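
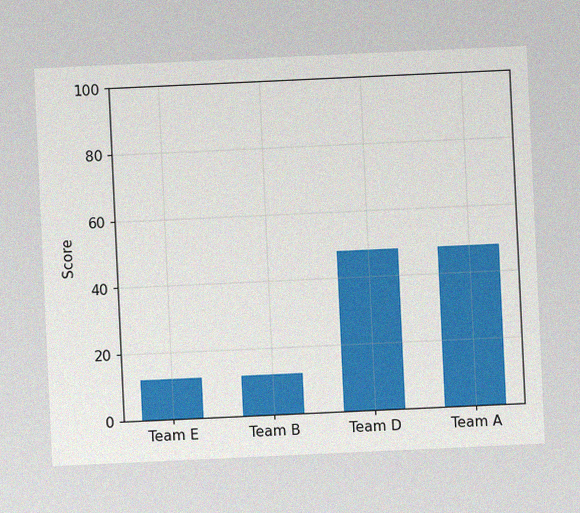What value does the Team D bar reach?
48

The chart is tilted about 3° counter-clockwise, with some photo noise. Reading along the chart's y-axis, the Team D bar reaches 48.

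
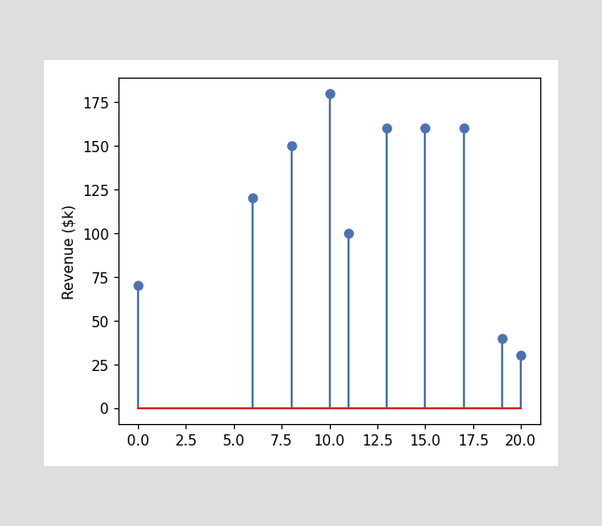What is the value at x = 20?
The stem at x=20 reaches $30k.

$30k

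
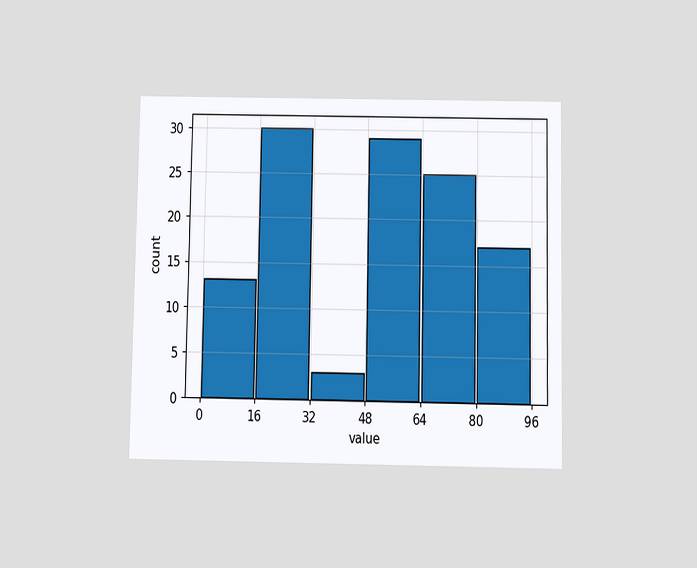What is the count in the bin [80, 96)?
The chart is viewed slightly from below. The [80, 96) bin has height 17.

17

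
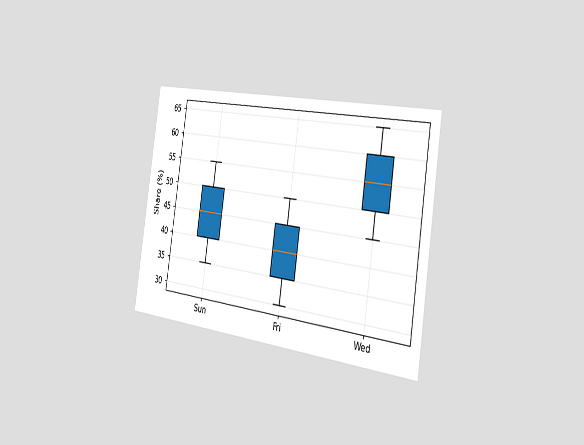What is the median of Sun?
The chart is tilted about 8° clockwise and viewed slightly from the right. The median line in the Sun box sits at 45%.

45%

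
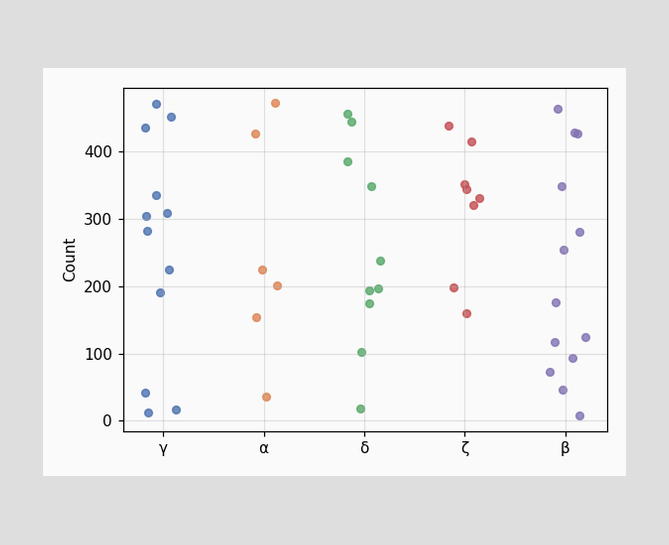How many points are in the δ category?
Counting the markers in the δ column gives 10.

10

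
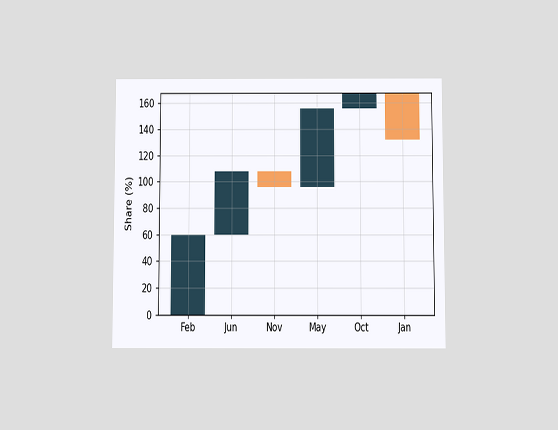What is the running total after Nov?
96%

The chart is viewed slightly from below. After Nov the running total reaches 96%.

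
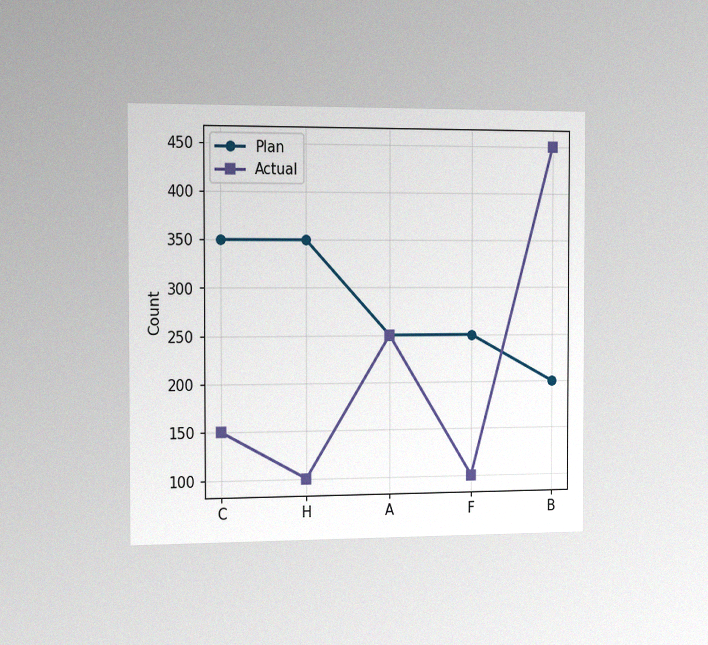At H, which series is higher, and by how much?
Plan, by 250

The chart is viewed slightly from the left, with some photo noise. At H, Plan sits above the other line by 250.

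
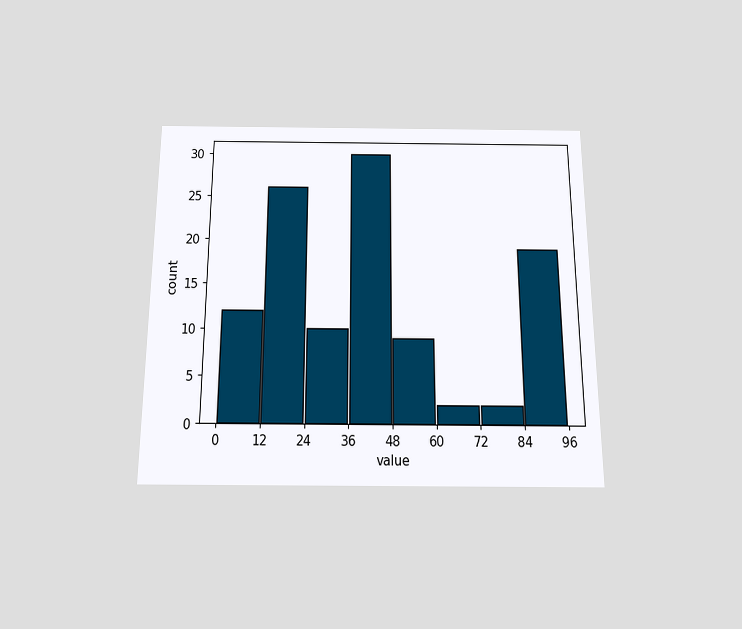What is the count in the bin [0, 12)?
The chart is viewed slightly from below. The [0, 12) bin has height 12.

12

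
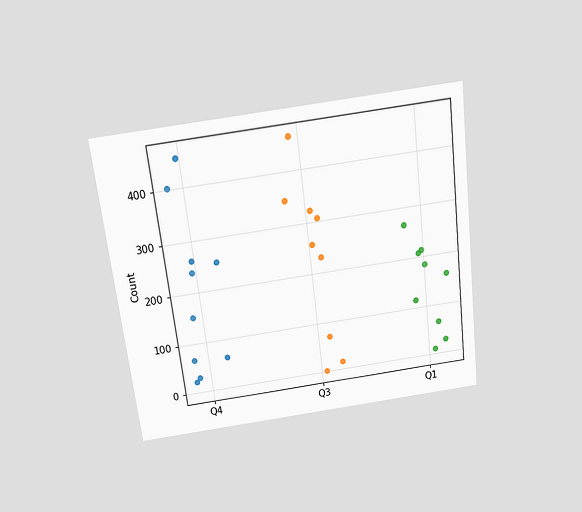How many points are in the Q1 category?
9

The chart is tilted about 7° counter-clockwise and viewed slightly from above. Counting the markers in the Q1 column gives 9.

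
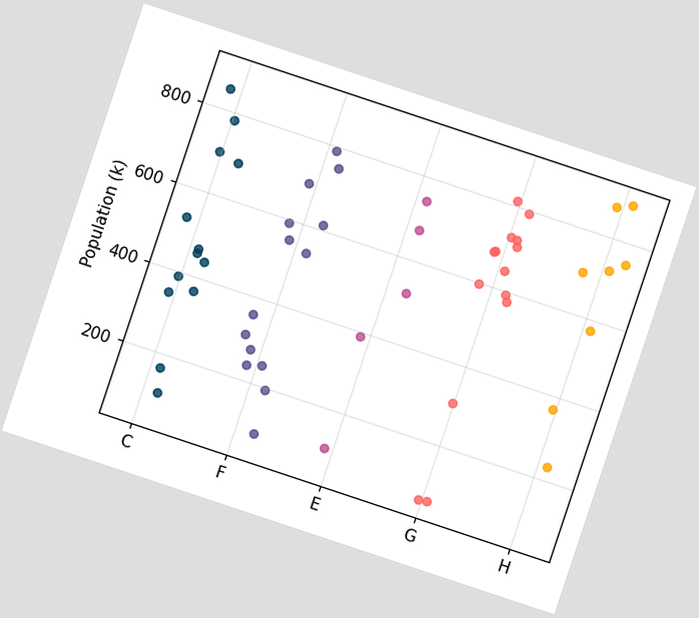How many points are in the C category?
The chart is tilted about 18° clockwise. Counting the markers in the C column gives 13.

13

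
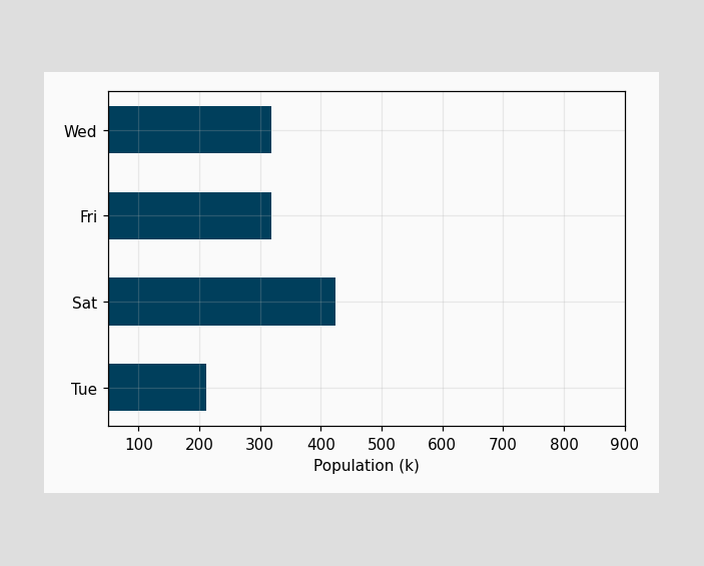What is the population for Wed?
318k

Reading along the chart's x-axis, the Wed bar reaches 318k.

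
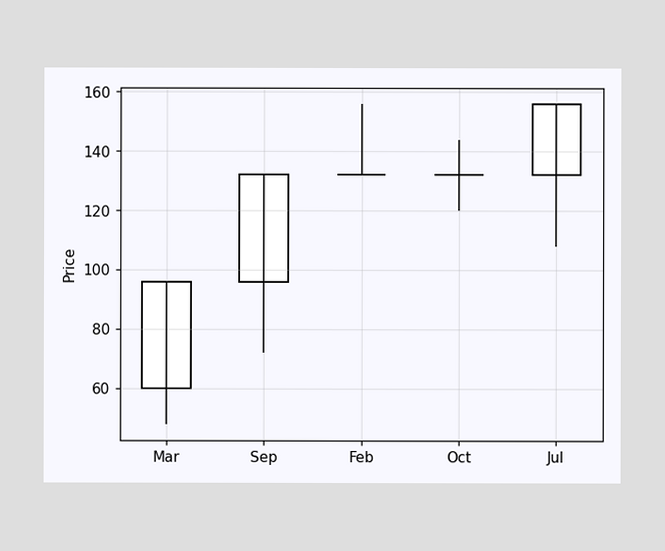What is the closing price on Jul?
156

The Jul candle closes at 156.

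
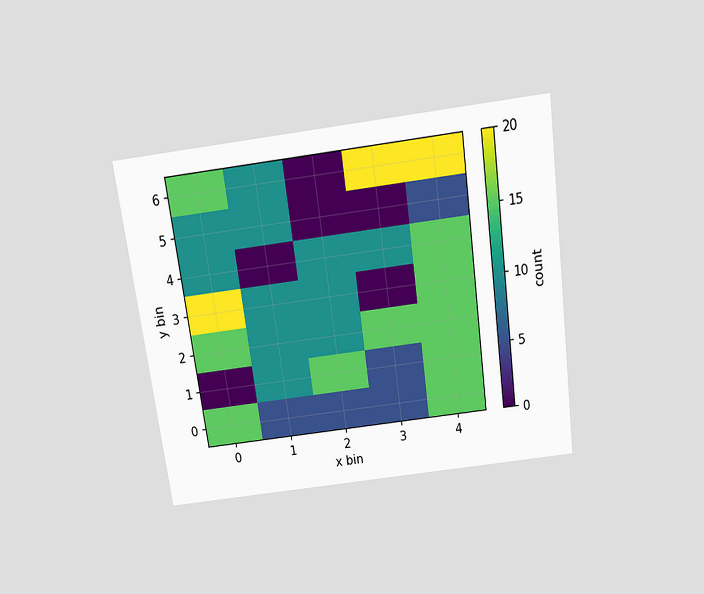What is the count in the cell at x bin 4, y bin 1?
The chart is tilted about 8° counter-clockwise and viewed slightly from above. Matching the cell (4, 1) against the colorbar gives 15.

15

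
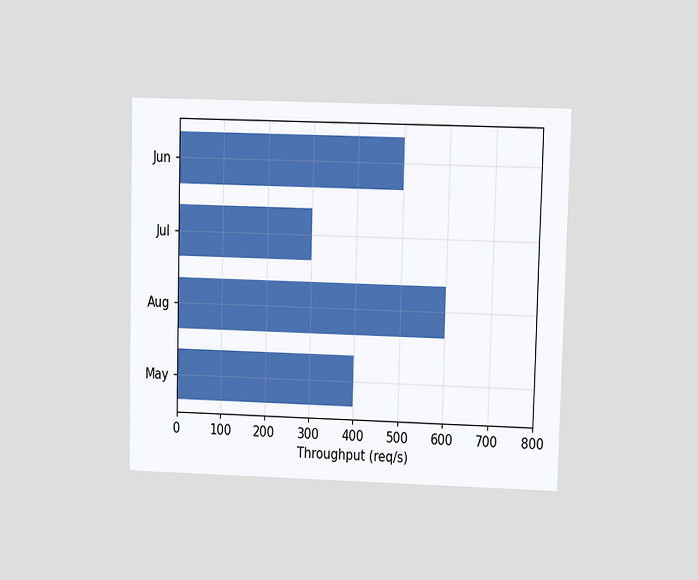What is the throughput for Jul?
The chart is viewed at a slight angle. Reading along the chart's x-axis, the Jul bar reaches 300req/s.

300req/s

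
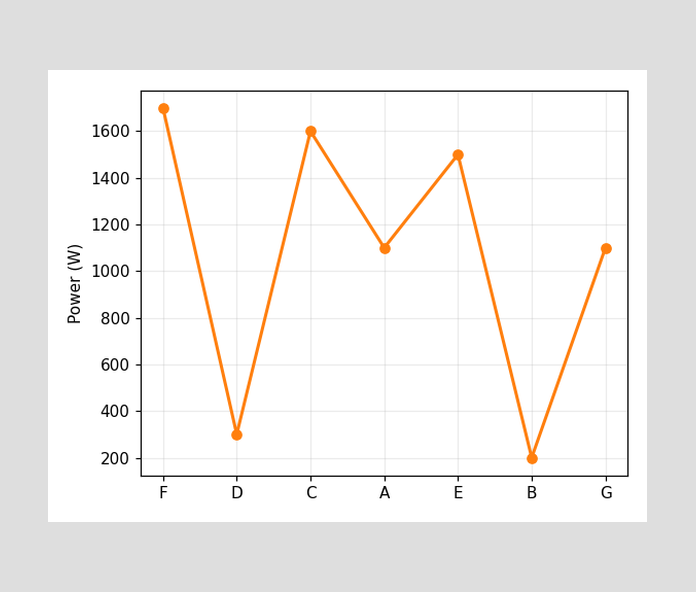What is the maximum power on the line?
1700W

The highest point is at F, and reading across to the y-axis gives 1700W.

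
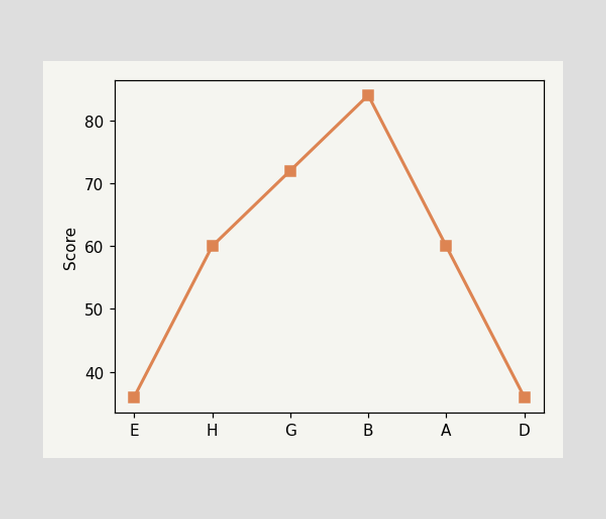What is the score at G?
72

At G, the line is at 72.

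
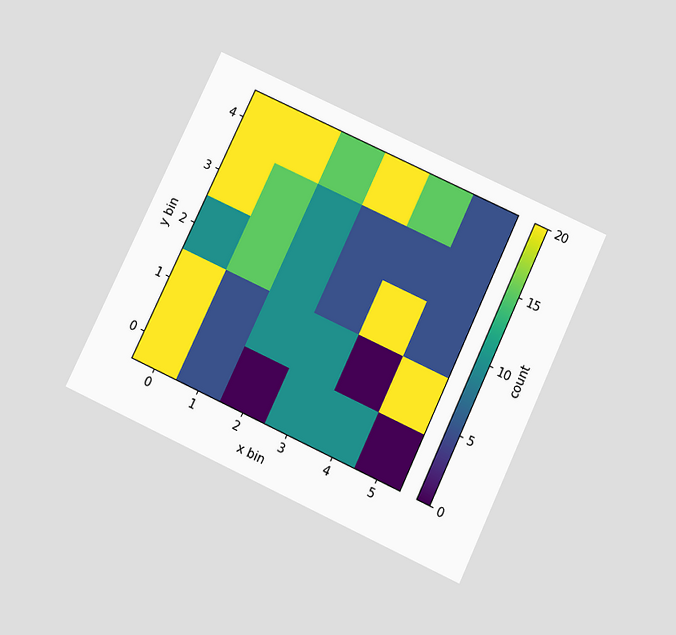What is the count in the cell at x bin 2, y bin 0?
0

The chart is tilted about 25° clockwise and viewed slightly from below. Matching the cell (2, 0) against the colorbar gives 0.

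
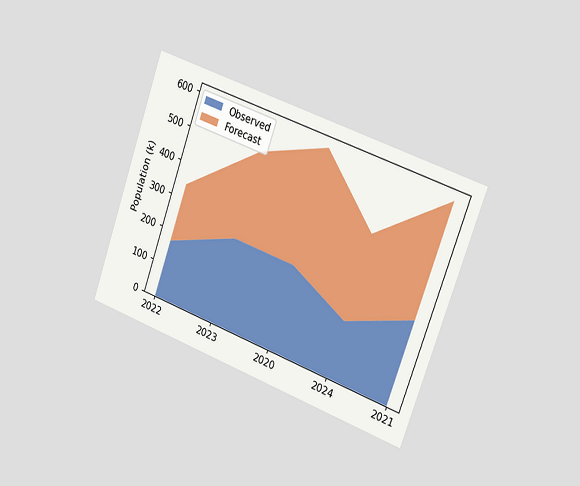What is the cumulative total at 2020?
The chart is tilted about 20° clockwise and viewed slightly from the right. The stacked total at 2020 reaches 595k.

595k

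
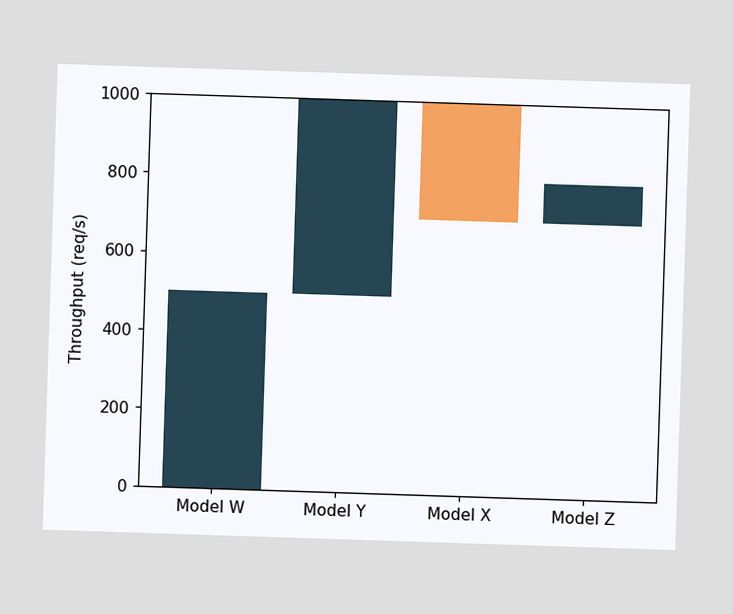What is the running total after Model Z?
800req/s

After Model Z the running total reaches 800req/s.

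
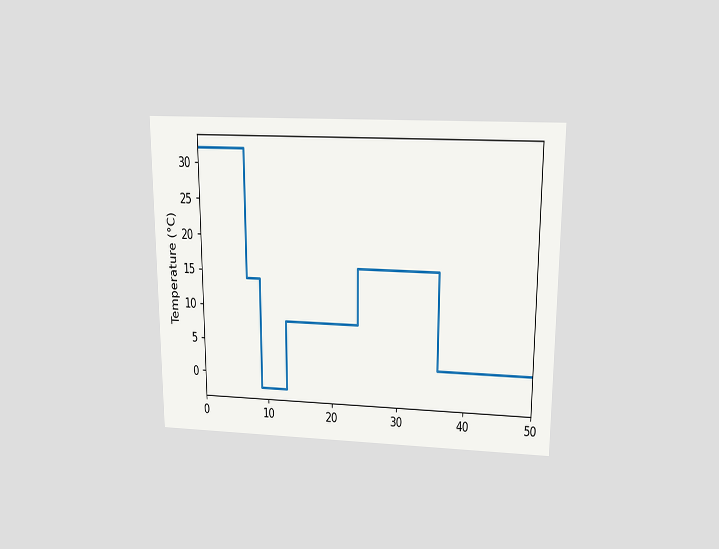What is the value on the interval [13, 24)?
8°C

The chart is viewed slightly from above. On [13, 24) the step sits at 8°C.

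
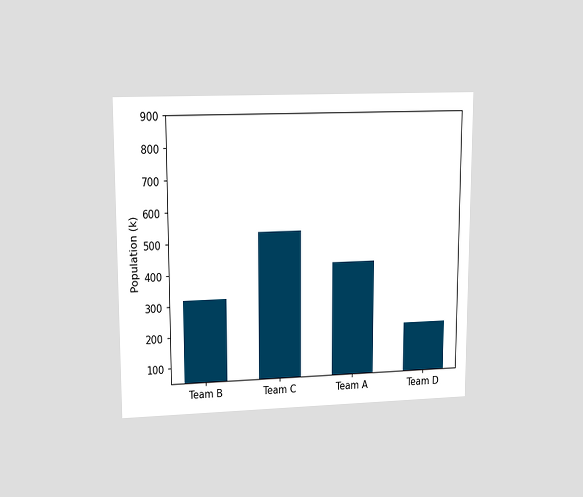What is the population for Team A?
424k

The chart is viewed at a slight angle. Reading along the chart's y-axis, the Team A bar reaches 424k.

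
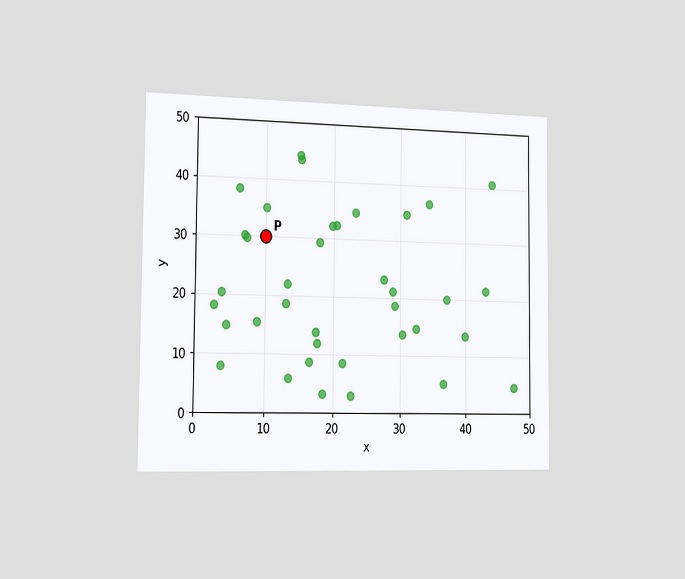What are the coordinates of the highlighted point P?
(10, 30)

The chart is viewed slightly from the left. Following the gridlines from P to each axis, P sits at (10, 30).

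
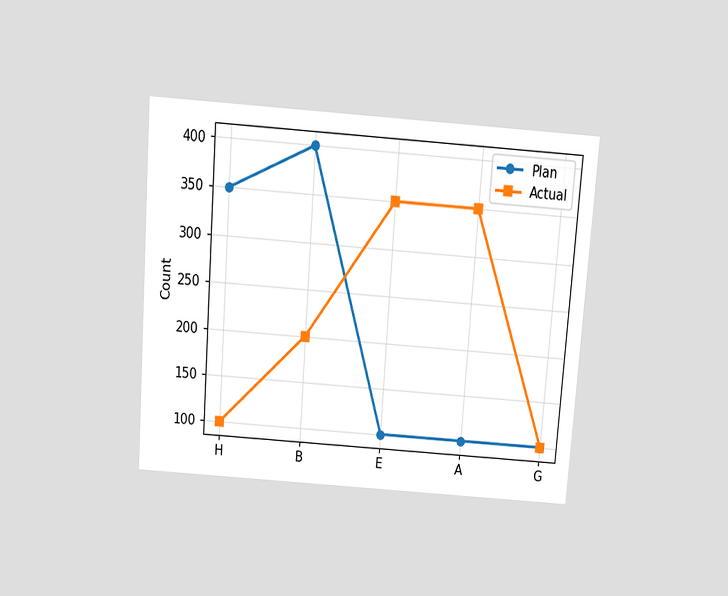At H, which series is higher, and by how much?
Plan, by 250

The chart is tilted about 4° clockwise and viewed slightly from above. At H, Plan sits above the other line by 250.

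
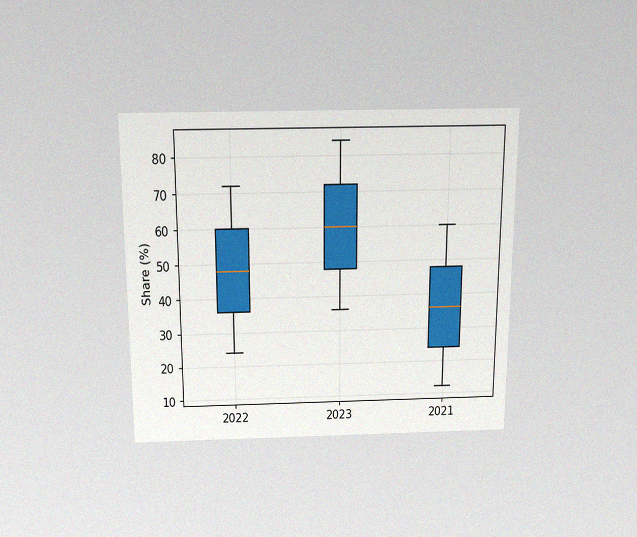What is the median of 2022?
48%

The chart is viewed slightly from above, with some photo noise. The median line in the 2022 box sits at 48%.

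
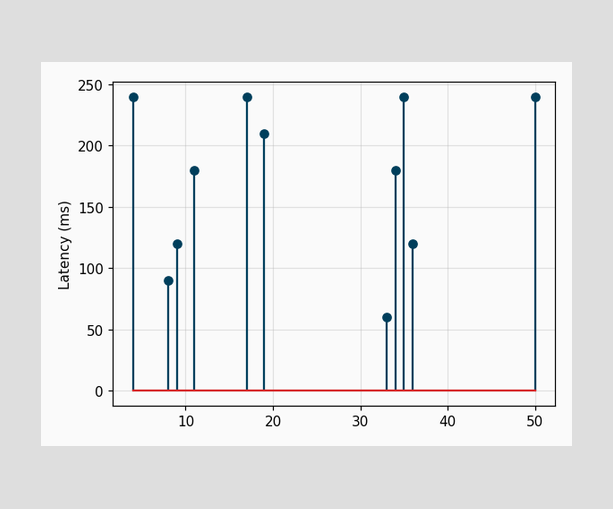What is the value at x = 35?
The stem at x=35 reaches 240ms.

240ms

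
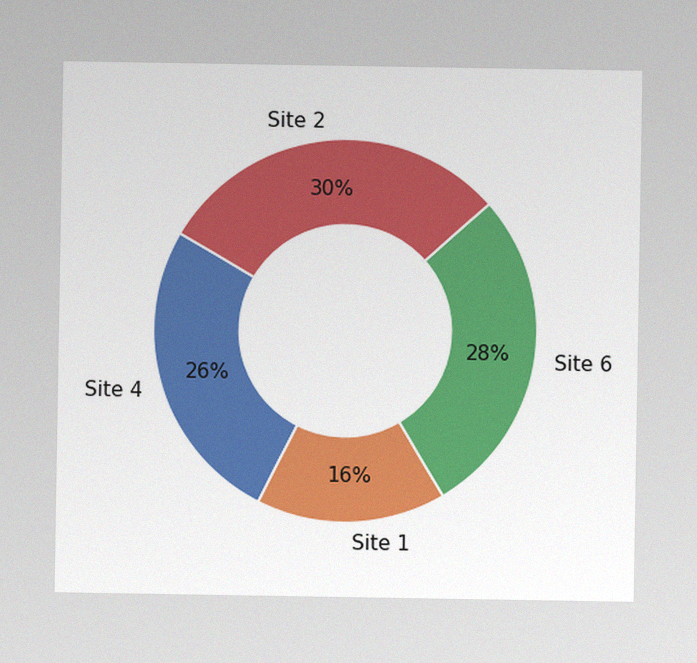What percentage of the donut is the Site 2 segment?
The image has some photo noise and uneven lighting. The Site 2 segment takes up 30% of the ring.

30%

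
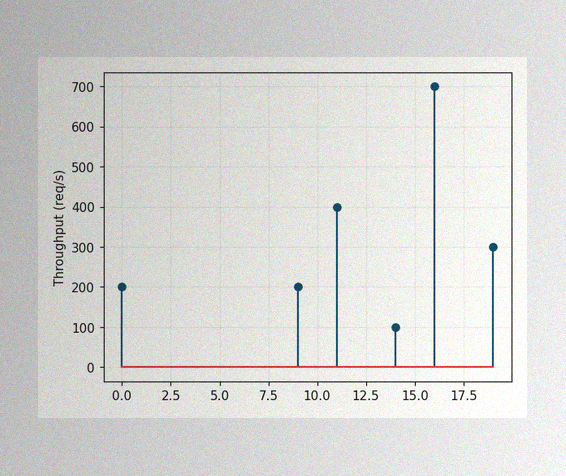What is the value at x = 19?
The image has some photo noise and uneven lighting. The stem at x=19 reaches 300req/s.

300req/s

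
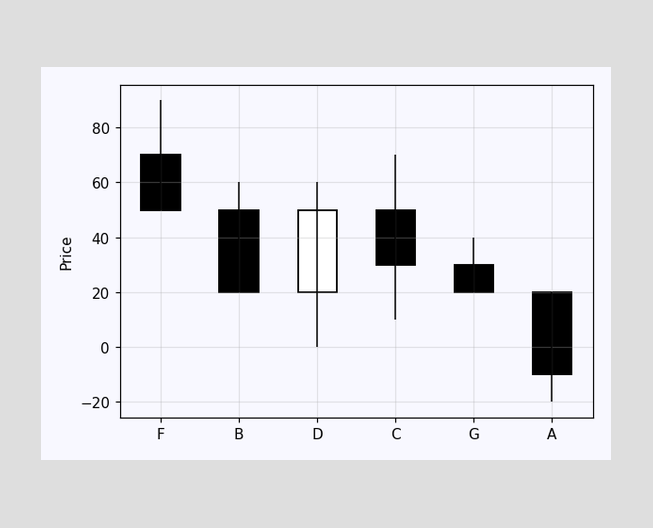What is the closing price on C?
30

The C candle closes at 30.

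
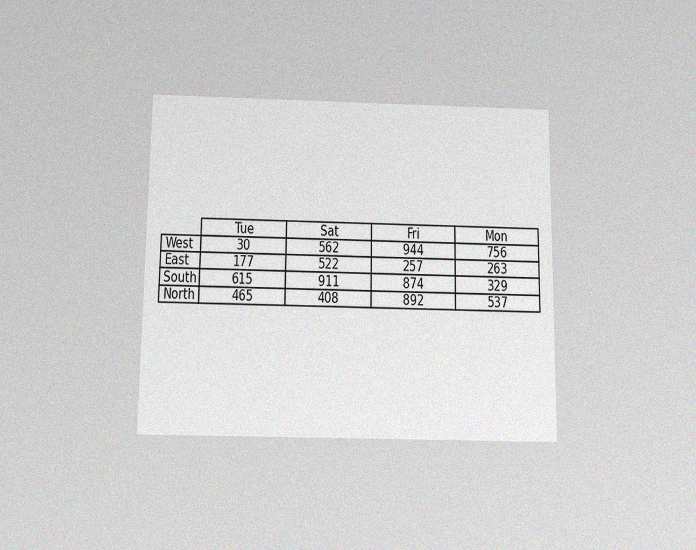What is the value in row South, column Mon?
329

The chart is viewed slightly from below, with some photo noise. The (South, Mon) cell reads 329.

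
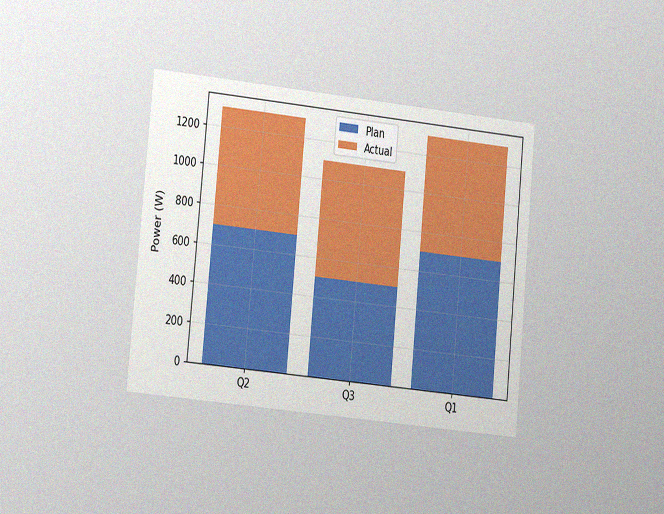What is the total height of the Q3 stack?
The chart is tilted about 5° clockwise and viewed slightly from the left, with some photo noise. The Q3 stack's top reaches 1100W on the y-axis.

1100W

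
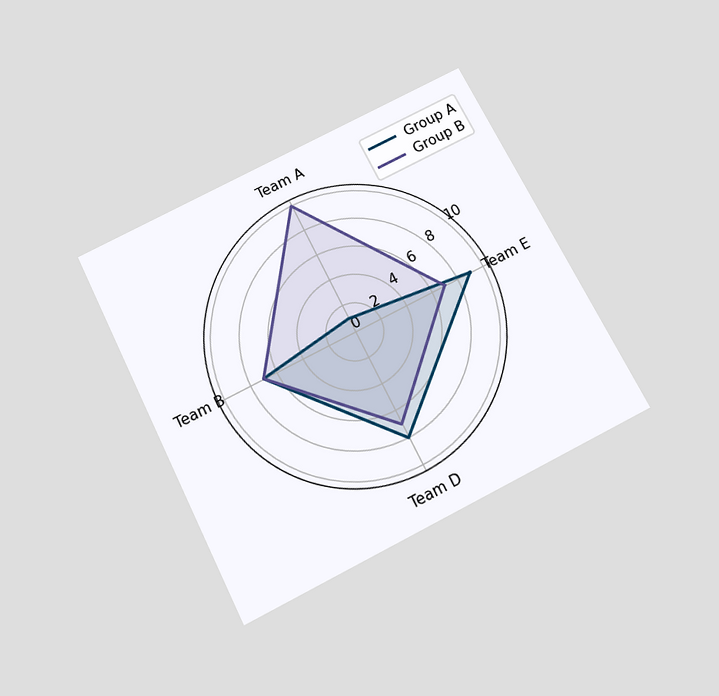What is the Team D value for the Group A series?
8

The chart is tilted about 27° counter-clockwise and viewed slightly from below. On the Team D axis, Group A reaches 8.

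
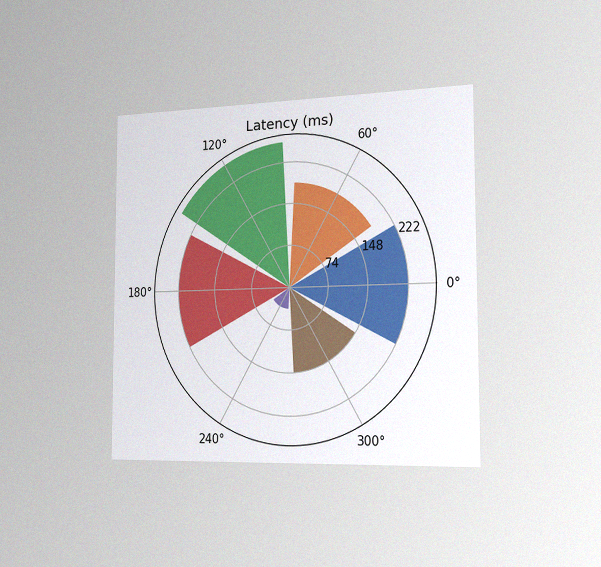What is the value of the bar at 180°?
The chart is viewed slightly from the right, with some photo noise. The bar at 180° reaches 222ms on the radial axis.

222ms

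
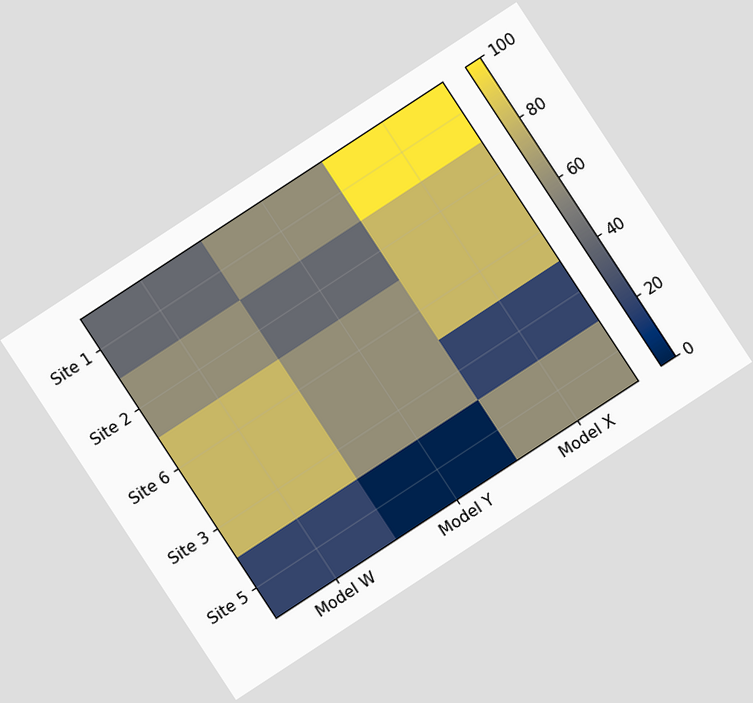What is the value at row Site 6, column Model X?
80

The chart is tilted about 33° counter-clockwise. Matching cell (Site 6, Model X) against the colorbar gives 80.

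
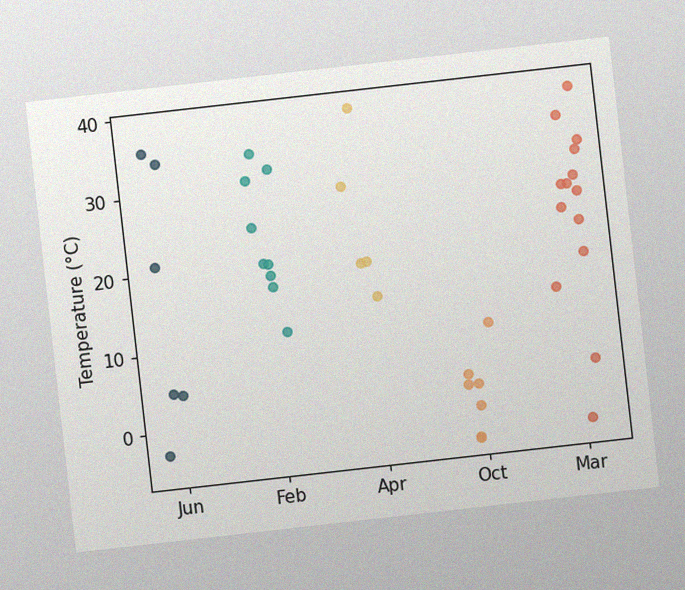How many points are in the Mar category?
The chart is tilted about 6° counter-clockwise, with some photo noise. Counting the markers in the Mar column gives 14.

14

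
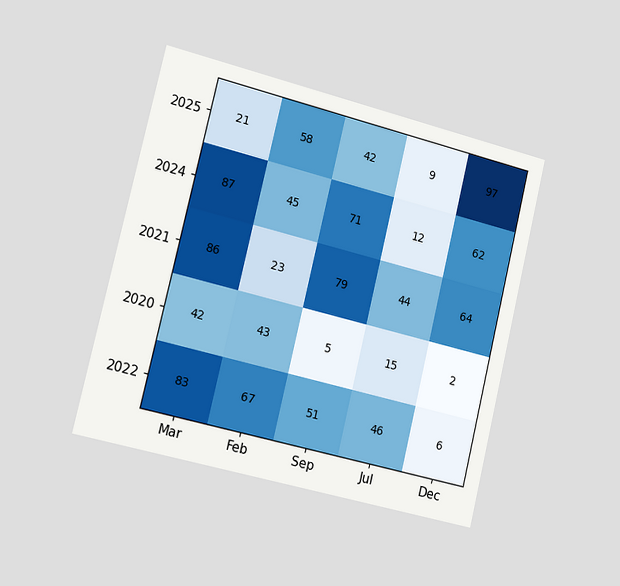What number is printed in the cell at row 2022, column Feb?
The chart is tilted about 13° clockwise and viewed slightly from the left. The (2022, Feb) cell reads 67.

67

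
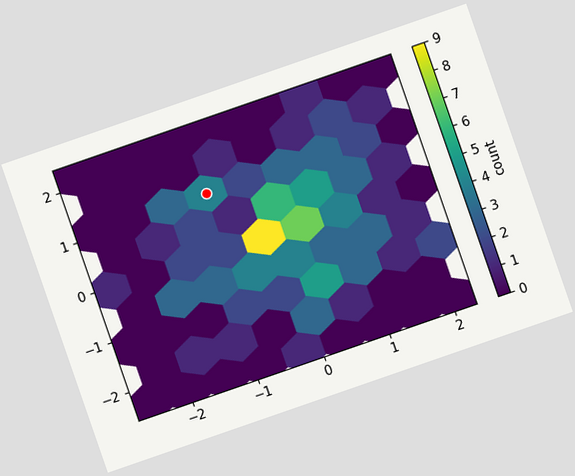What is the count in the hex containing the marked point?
4

The chart is tilted about 19° counter-clockwise. The marked hex reads 4 on the colorbar.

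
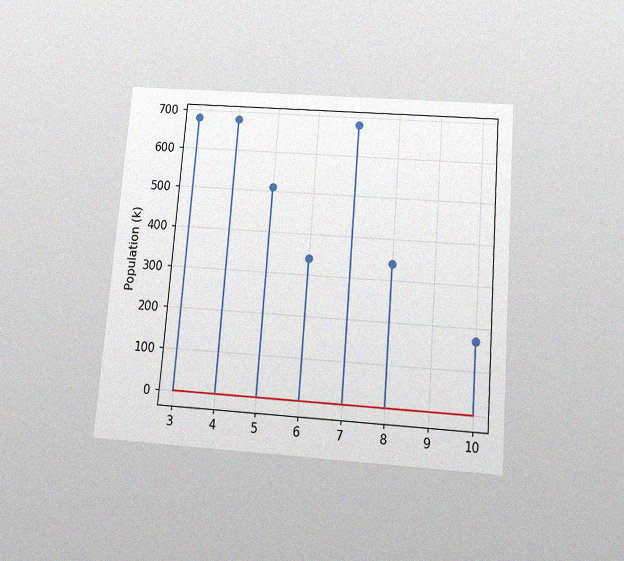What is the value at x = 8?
340k

The chart is tilted about 5° clockwise and viewed slightly from below, with some photo noise. The stem at x=8 reaches 340k.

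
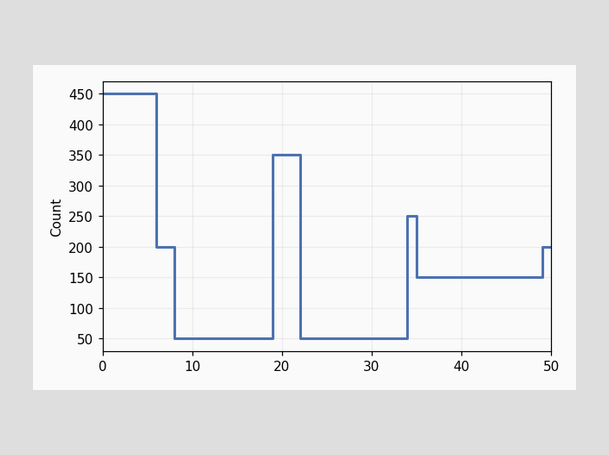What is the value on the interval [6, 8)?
On [6, 8) the step sits at 200.

200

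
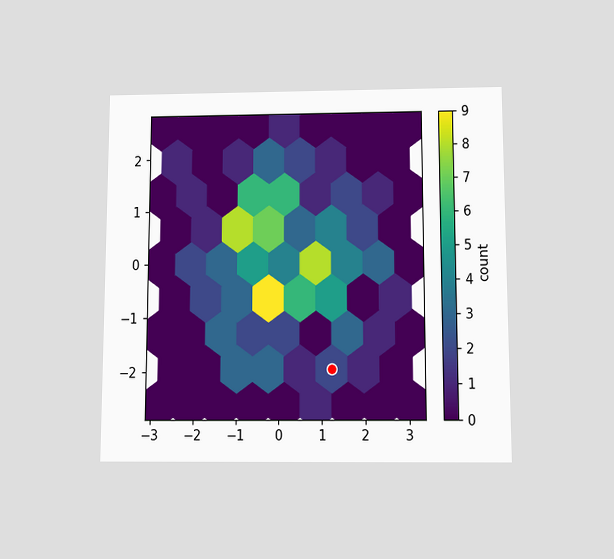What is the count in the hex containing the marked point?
2

The chart is viewed slightly from below. The marked hex reads 2 on the colorbar.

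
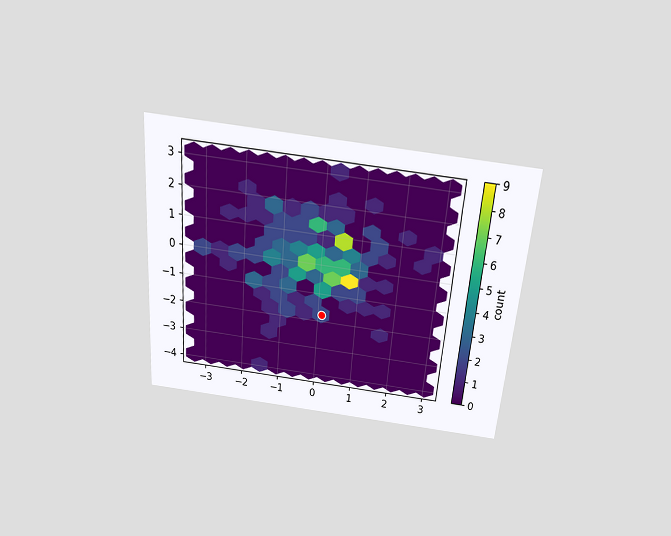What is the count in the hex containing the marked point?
The chart is tilted about 5° clockwise and viewed slightly from above. The marked hex reads 2 on the colorbar.

2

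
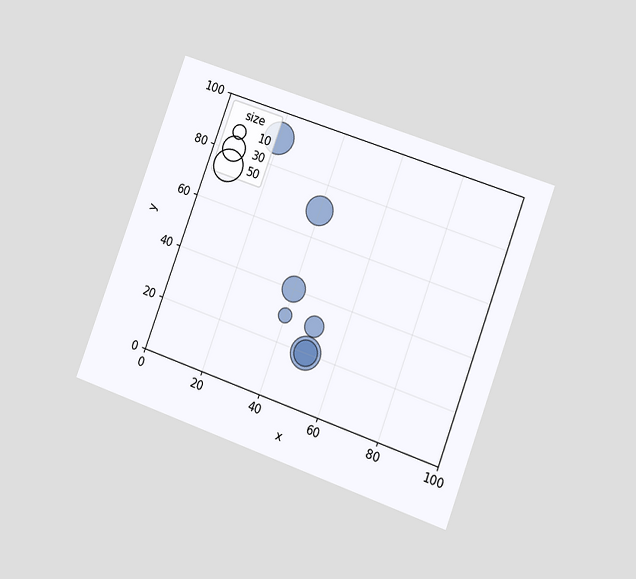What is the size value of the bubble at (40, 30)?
The chart is tilted about 20° clockwise and viewed slightly from the right. Matching the bubble at (40, 30) against the size legend gives 10.

10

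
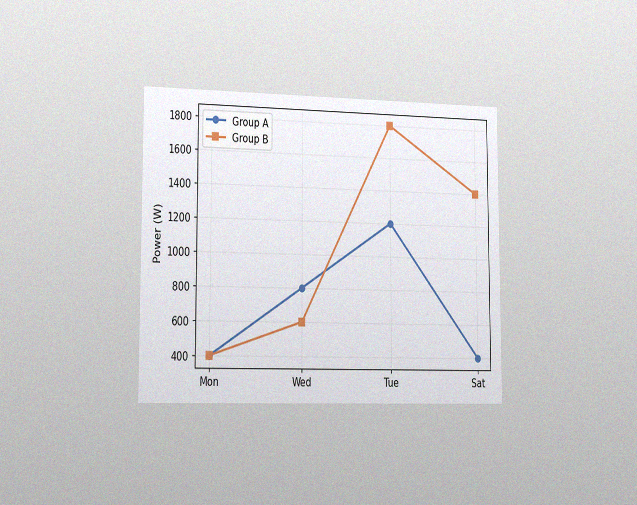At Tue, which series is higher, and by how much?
Group B, by 600W

The chart is viewed slightly from the left, with some photo noise. At Tue, Group B sits above the other line by 600W.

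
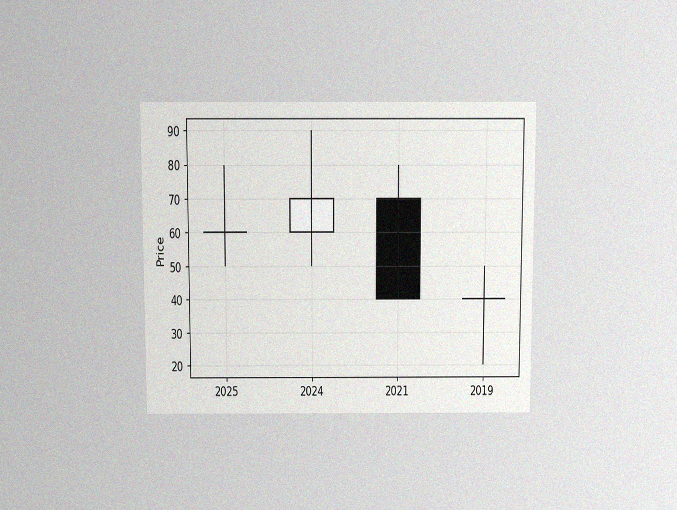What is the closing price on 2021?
The chart is viewed slightly from above, with some photo noise. The 2021 candle closes at 40.

40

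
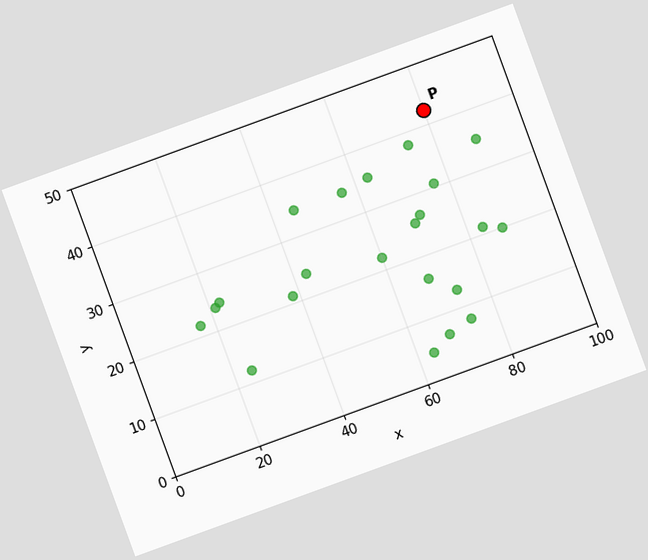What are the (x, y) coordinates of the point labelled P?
The chart is tilted about 20° counter-clockwise. Following the gridlines from P to each axis, P sits at (80, 42.5).

(80, 42.5)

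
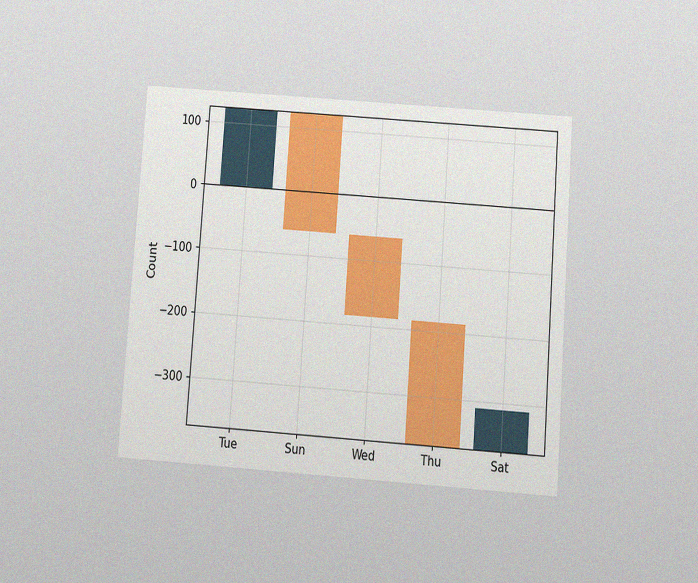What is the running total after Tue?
124

The chart is tilted about 4° clockwise and viewed slightly from below, with some photo noise. After Tue the running total reaches 124.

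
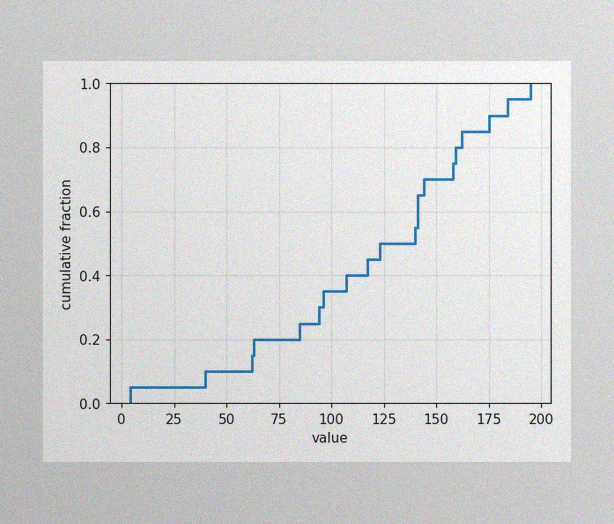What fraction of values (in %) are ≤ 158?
The image has some photo noise and uneven lighting. At x=158 the ECDF step is at 75%.

75%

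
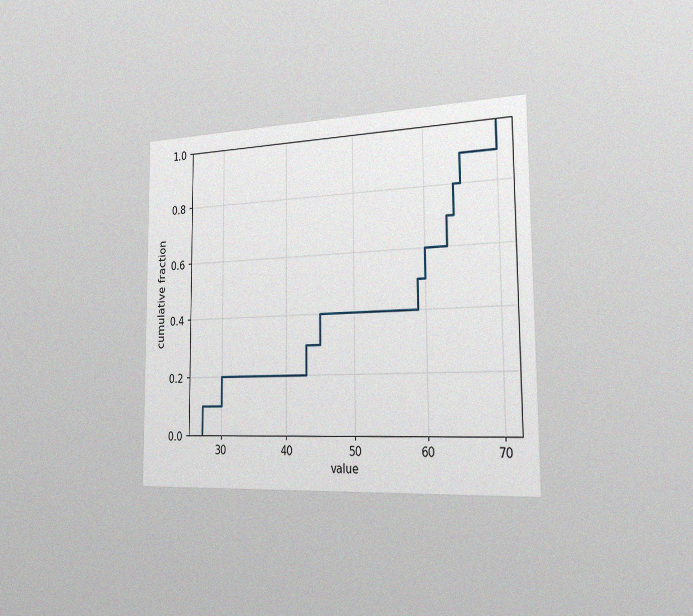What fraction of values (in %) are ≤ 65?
90%

The chart is viewed slightly from the right, with some photo noise. At x=65 the ECDF step is at 90%.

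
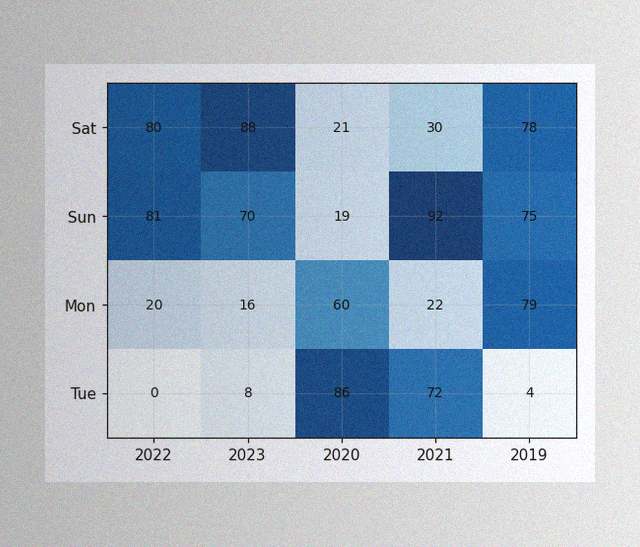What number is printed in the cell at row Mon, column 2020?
60

The image has some photo noise and uneven lighting. The (Mon, 2020) cell reads 60.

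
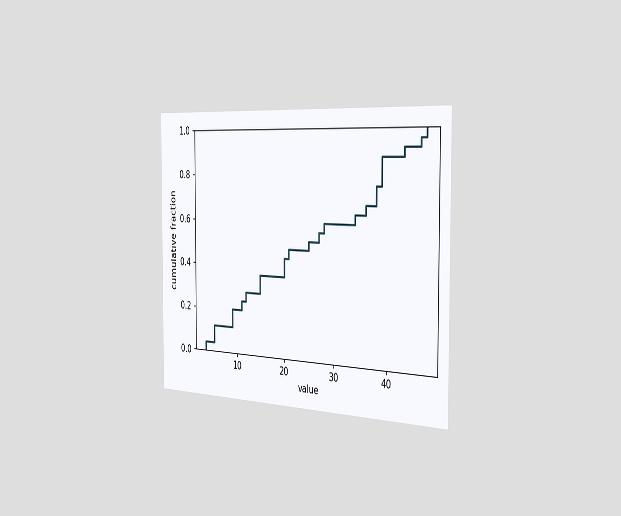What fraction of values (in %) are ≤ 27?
The chart is viewed slightly from the right. At x=27 the ECDF step is at 56%.

56%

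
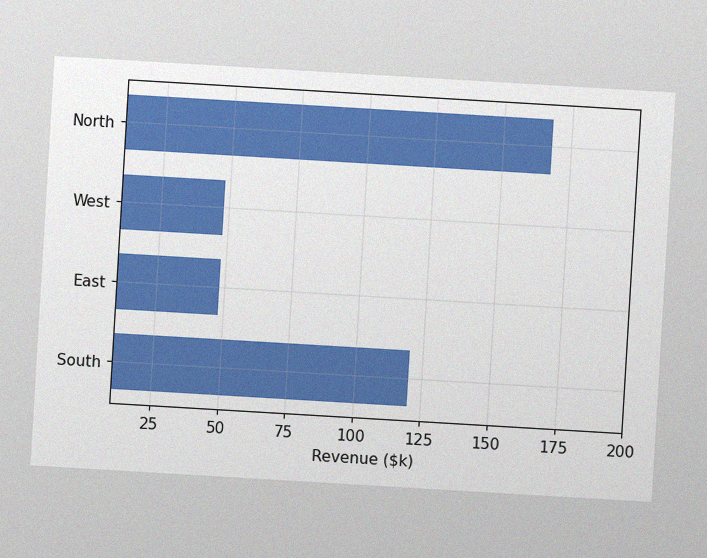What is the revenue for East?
$48k

The chart is tilted about 3° clockwise, with some photo noise. Reading along the chart's x-axis, the East bar reaches $48k.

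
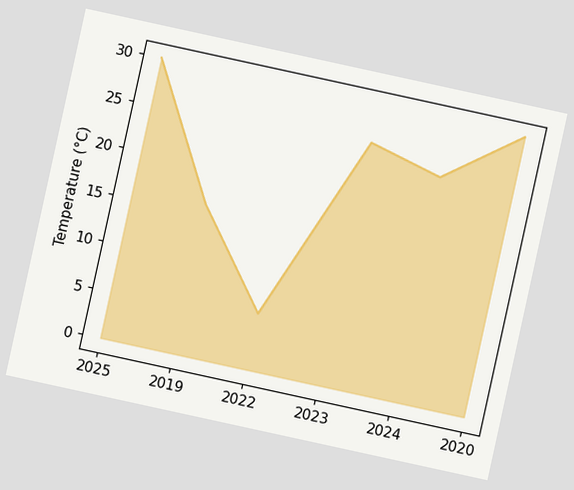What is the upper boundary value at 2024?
The chart is tilted about 12° clockwise. At 2024 the upper boundary is at 24°C.

24°C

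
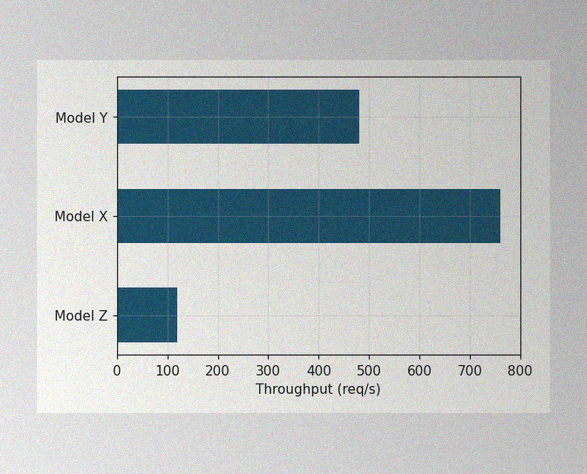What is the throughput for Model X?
760req/s

The image has some photo noise and uneven lighting. Reading along the chart's x-axis, the Model X bar reaches 760req/s.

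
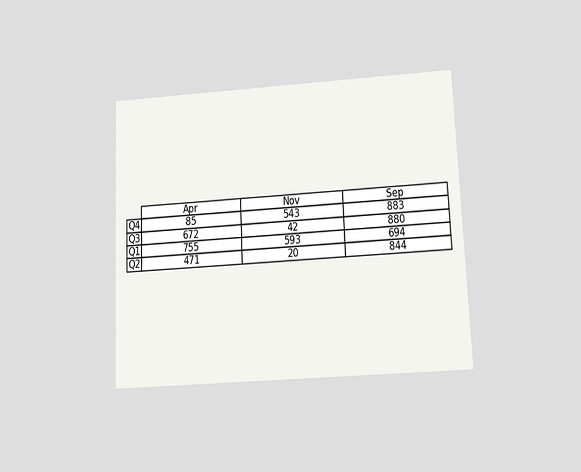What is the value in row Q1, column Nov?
593

The chart is tilted about 3° counter-clockwise and viewed slightly from below. The (Q1, Nov) cell reads 593.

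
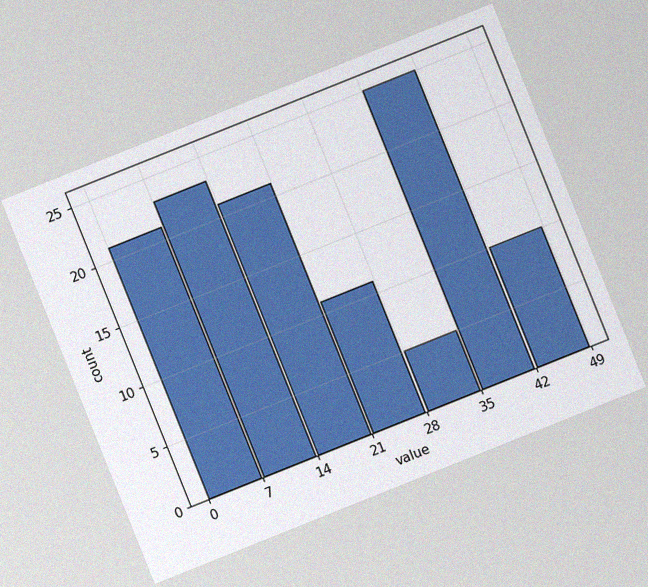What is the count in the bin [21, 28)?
The chart is tilted about 22° counter-clockwise, with some photo noise. The [21, 28) bin has height 11.

11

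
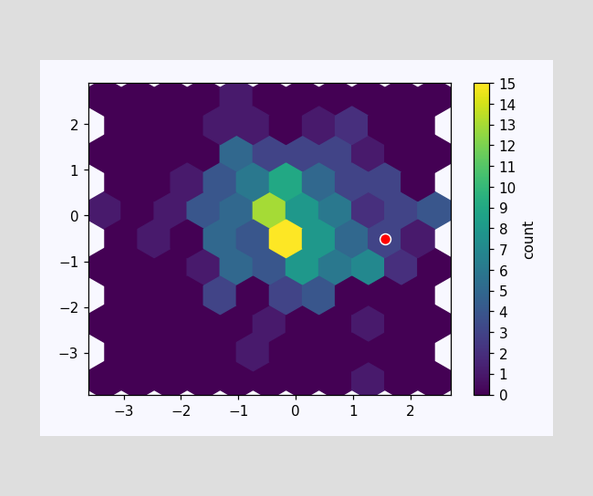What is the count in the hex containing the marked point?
3

The marked hex reads 3 on the colorbar.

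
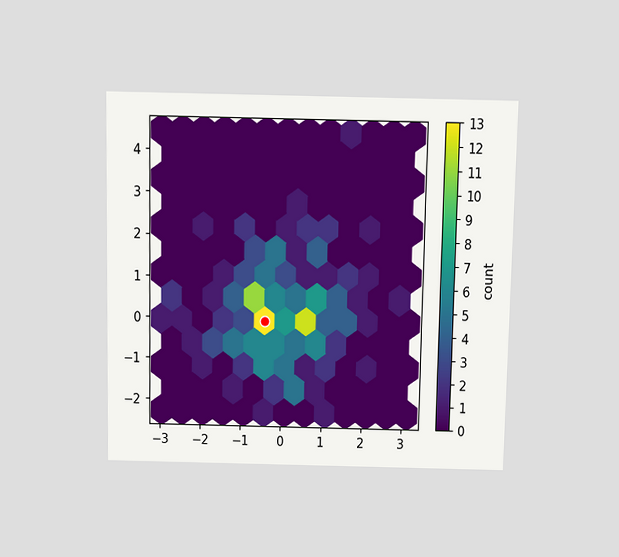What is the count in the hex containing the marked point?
The chart is viewed slightly from above. The marked hex reads 13 on the colorbar.

13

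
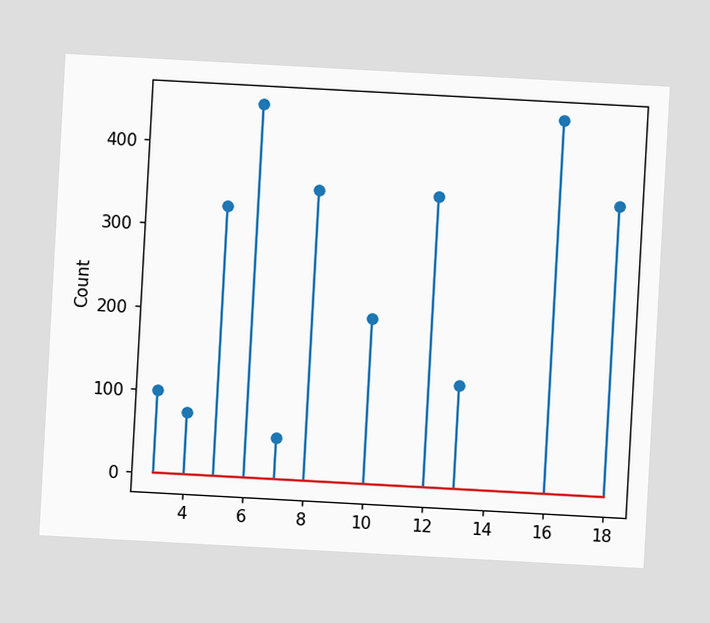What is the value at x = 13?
The chart is tilted about 3° clockwise. The stem at x=13 reaches 125.

125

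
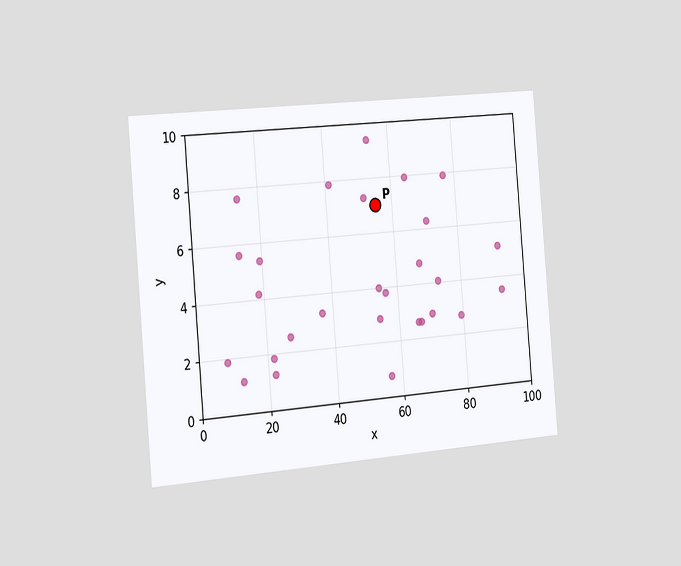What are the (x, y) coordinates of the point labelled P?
The chart is tilted about 5° counter-clockwise and viewed slightly from the left. Following the gridlines from P to each axis, P sits at (55, 7).

(55, 7)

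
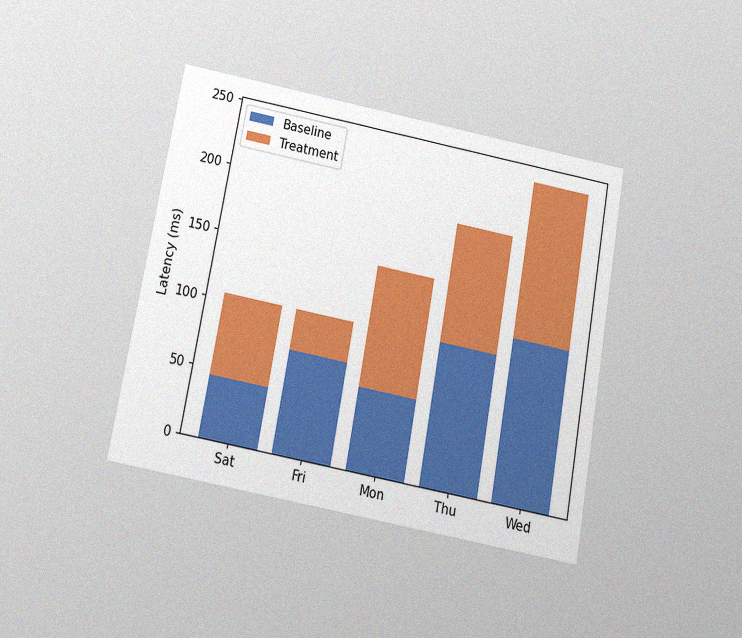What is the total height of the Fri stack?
105ms

The chart is tilted about 10° clockwise and viewed slightly from below, with some photo noise. The Fri stack's top reaches 105ms on the y-axis.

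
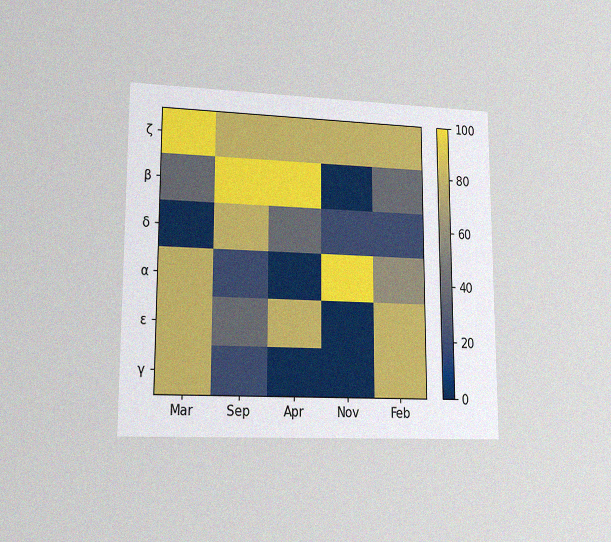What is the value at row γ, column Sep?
The chart is viewed at a slight angle, with some photo noise. Matching cell (γ, Sep) against the colorbar gives 20.

20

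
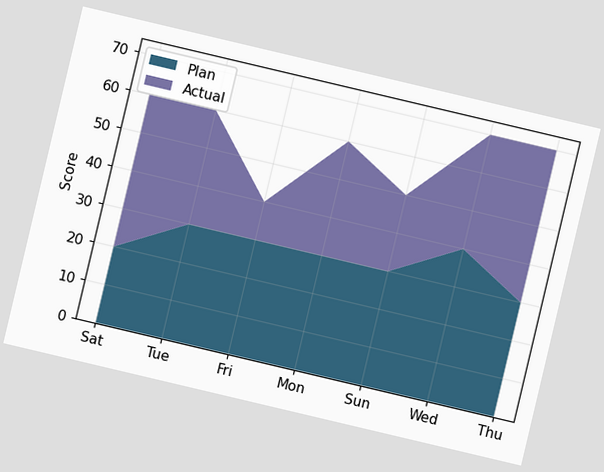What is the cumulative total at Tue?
60

The chart is tilted about 13° clockwise. The stacked total at Tue reaches 60.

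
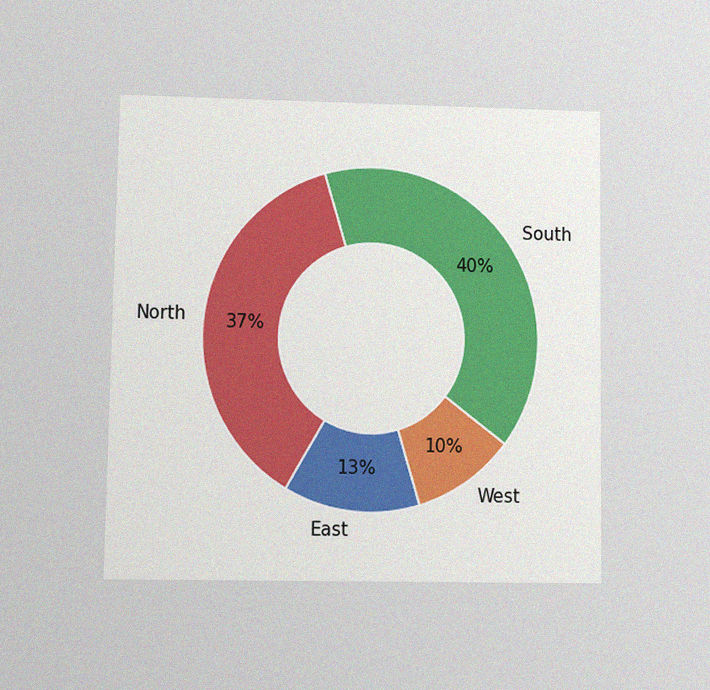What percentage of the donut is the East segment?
13%

The chart is viewed at a slight angle, with some photo noise. The East segment takes up 13% of the ring.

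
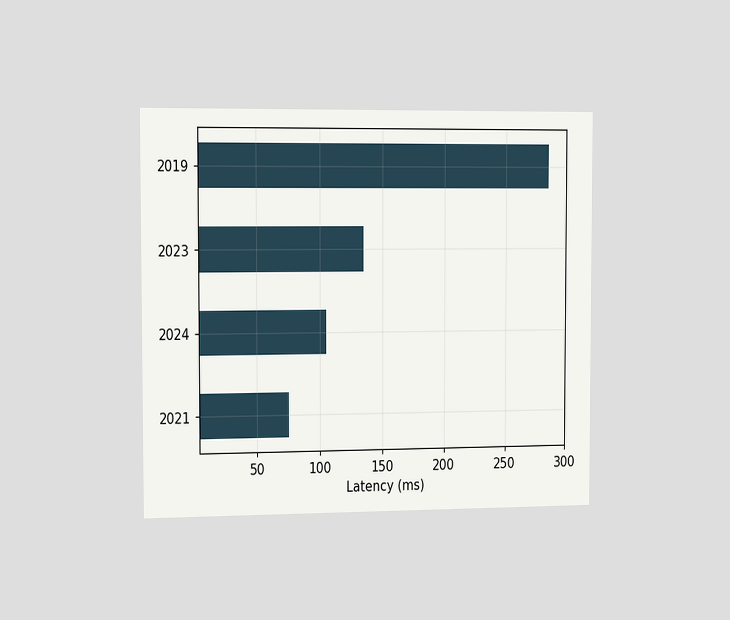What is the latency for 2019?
The chart is viewed slightly from the left. Reading along the chart's x-axis, the 2019 bar reaches 285ms.

285ms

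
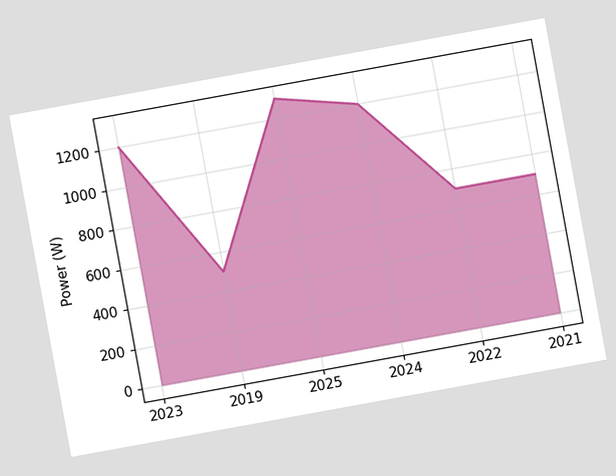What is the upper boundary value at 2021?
700W

The chart is tilted about 10° counter-clockwise. At 2021 the upper boundary is at 700W.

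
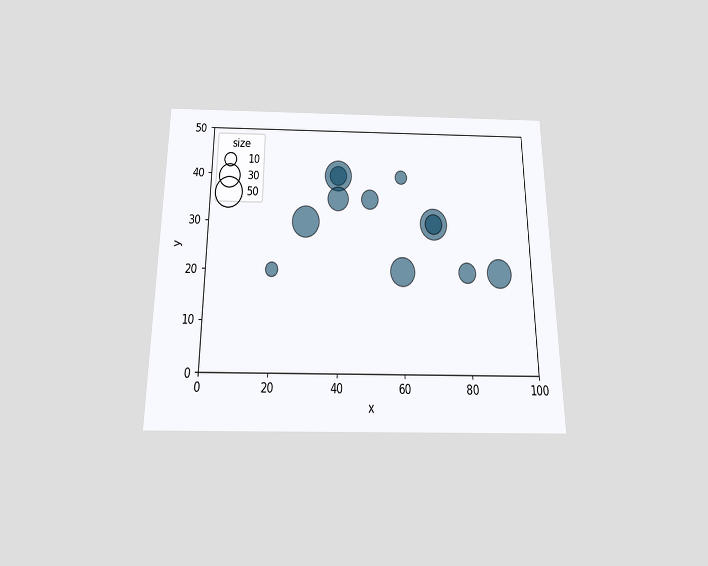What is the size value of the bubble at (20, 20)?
10

The chart is viewed slightly from below. Matching the bubble at (20, 20) against the size legend gives 10.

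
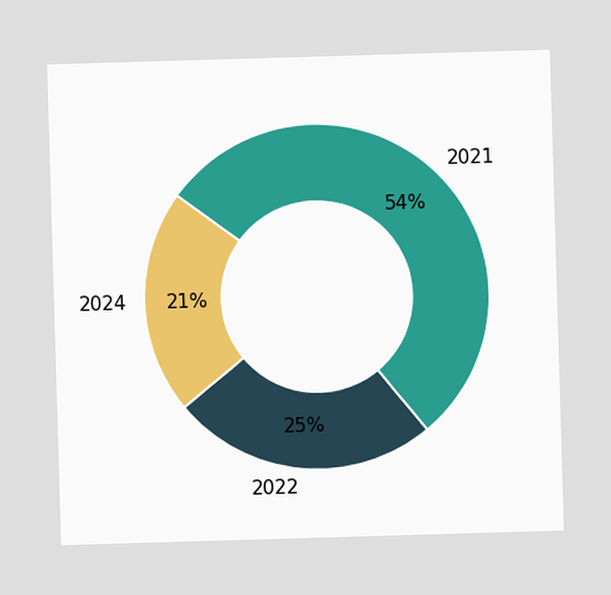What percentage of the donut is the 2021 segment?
The 2021 segment takes up 54% of the ring.

54%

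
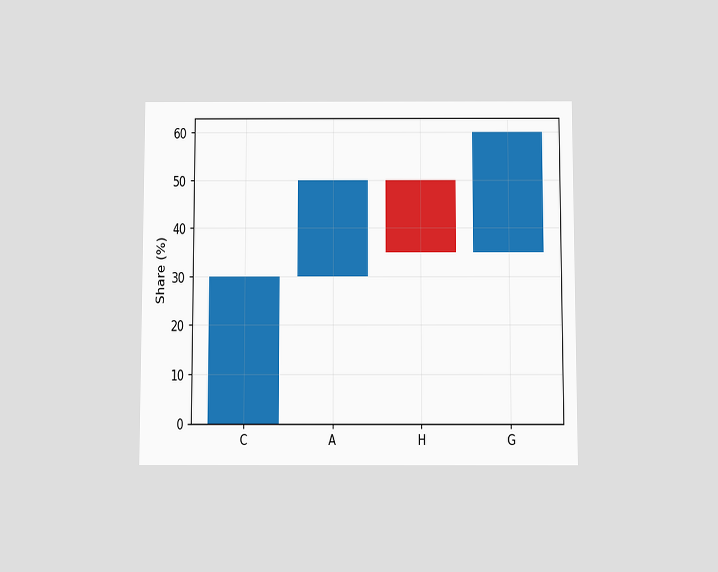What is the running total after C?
The chart is viewed slightly from below. After C the running total reaches 30%.

30%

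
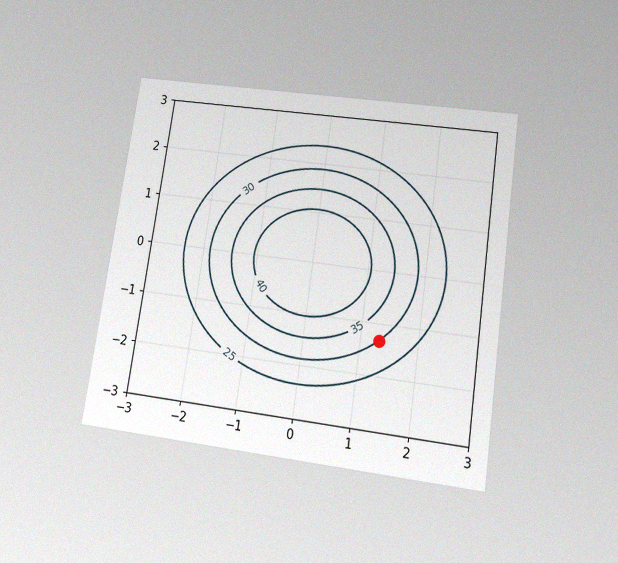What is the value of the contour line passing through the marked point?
30

The chart is tilted about 8° clockwise and viewed slightly from below, with some photo noise. The marked point sits on the contour labelled 30.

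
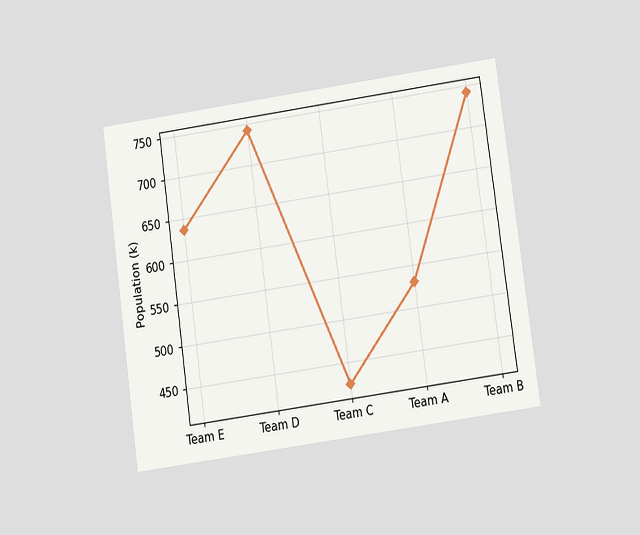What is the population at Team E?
The chart is tilted about 8° counter-clockwise and viewed at a slight angle. At Team E, the line is at 636k.

636k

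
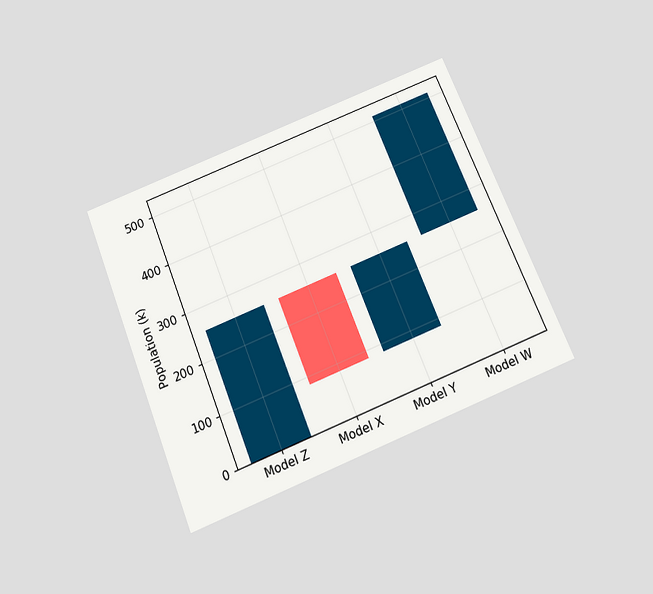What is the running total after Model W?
The chart is tilted about 22° counter-clockwise and viewed slightly from below. After Model W the running total reaches 510k.

510k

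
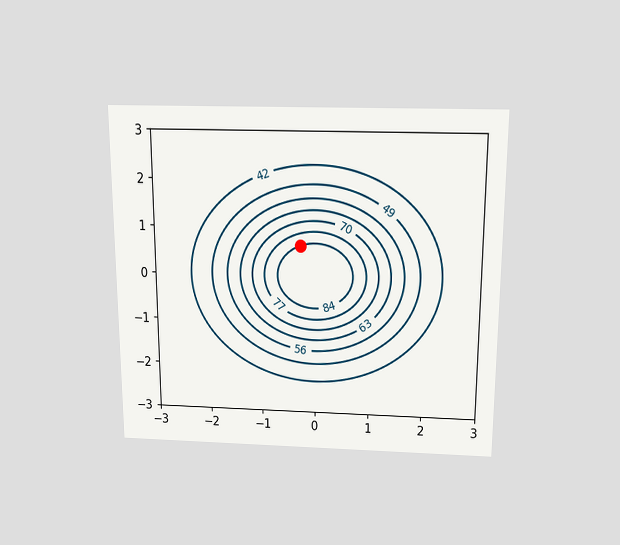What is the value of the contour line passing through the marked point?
The chart is viewed slightly from above. The marked point sits on the contour labelled 84.

84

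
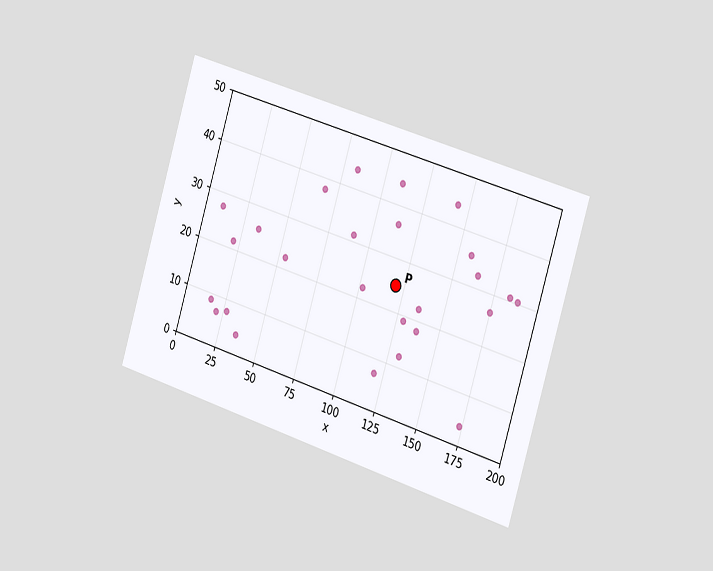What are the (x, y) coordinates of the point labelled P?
The chart is tilted about 17° clockwise and viewed slightly from the right. Following the gridlines from P to each axis, P sits at (120, 25).

(120, 25)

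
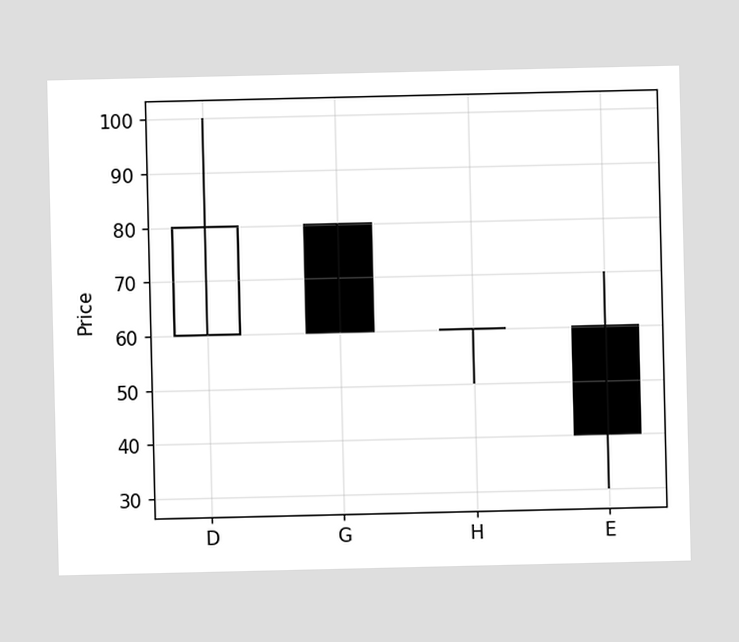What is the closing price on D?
The D candle closes at 80.

80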